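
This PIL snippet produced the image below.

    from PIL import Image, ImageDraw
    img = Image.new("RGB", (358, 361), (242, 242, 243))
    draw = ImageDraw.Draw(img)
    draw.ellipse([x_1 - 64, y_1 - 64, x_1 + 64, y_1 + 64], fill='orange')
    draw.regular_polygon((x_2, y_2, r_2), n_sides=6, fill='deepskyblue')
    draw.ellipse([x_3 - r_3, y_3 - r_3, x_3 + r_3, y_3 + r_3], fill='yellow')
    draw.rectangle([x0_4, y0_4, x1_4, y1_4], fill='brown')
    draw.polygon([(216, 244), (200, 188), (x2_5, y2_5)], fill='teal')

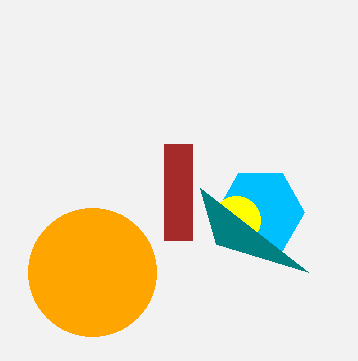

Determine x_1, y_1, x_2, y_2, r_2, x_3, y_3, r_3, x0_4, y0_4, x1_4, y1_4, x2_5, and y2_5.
x_1 = 92; y_1 = 272; x_2 = 260; y_2 = 212; r_2 = 44; x_3 = 236; y_3 = 220; r_3 = 24; x0_4 = 164; y0_4 = 144; x1_4 = 192; y1_4 = 240; x2_5 = 308; y2_5 = 272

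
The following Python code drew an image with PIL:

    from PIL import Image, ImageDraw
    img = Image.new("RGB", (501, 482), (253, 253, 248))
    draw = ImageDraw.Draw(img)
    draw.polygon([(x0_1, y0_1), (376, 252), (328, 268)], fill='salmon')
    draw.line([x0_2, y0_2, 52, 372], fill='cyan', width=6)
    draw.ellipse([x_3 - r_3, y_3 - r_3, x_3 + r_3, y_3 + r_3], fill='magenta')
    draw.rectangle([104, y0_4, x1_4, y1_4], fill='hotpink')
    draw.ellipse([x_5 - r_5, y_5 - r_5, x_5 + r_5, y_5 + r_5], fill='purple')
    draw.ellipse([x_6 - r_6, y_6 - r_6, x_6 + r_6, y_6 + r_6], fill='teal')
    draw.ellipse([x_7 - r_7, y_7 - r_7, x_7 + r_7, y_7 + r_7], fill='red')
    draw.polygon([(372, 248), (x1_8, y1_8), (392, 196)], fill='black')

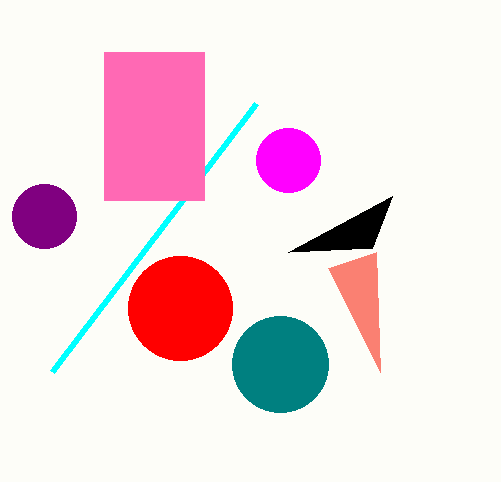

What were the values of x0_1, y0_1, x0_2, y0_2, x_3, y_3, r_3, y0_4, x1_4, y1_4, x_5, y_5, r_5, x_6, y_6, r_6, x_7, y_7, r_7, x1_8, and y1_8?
x0_1 = 380
y0_1 = 372
x0_2 = 256
y0_2 = 104
x_3 = 288
y_3 = 160
r_3 = 32
y0_4 = 52
x1_4 = 204
y1_4 = 200
x_5 = 44
y_5 = 216
r_5 = 32
x_6 = 280
y_6 = 364
r_6 = 48
x_7 = 180
y_7 = 308
r_7 = 52
x1_8 = 288
y1_8 = 252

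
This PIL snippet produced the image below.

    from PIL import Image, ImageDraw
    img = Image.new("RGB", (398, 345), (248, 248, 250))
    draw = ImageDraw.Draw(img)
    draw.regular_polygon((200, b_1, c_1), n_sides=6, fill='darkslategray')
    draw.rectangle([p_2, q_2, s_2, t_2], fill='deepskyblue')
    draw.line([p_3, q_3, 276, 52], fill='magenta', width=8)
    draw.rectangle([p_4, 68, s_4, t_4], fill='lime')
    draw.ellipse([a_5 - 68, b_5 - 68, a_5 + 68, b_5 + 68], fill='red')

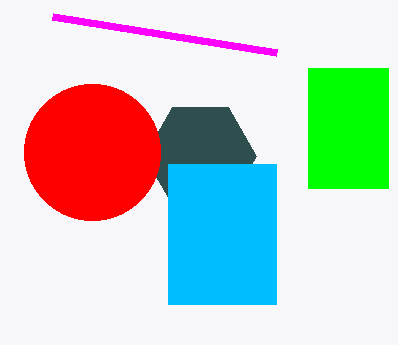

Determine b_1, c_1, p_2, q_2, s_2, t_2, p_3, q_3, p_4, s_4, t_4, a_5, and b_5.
b_1 = 156, c_1 = 56, p_2 = 168, q_2 = 164, s_2 = 276, t_2 = 304, p_3 = 52, q_3 = 16, p_4 = 308, s_4 = 388, t_4 = 188, a_5 = 92, b_5 = 152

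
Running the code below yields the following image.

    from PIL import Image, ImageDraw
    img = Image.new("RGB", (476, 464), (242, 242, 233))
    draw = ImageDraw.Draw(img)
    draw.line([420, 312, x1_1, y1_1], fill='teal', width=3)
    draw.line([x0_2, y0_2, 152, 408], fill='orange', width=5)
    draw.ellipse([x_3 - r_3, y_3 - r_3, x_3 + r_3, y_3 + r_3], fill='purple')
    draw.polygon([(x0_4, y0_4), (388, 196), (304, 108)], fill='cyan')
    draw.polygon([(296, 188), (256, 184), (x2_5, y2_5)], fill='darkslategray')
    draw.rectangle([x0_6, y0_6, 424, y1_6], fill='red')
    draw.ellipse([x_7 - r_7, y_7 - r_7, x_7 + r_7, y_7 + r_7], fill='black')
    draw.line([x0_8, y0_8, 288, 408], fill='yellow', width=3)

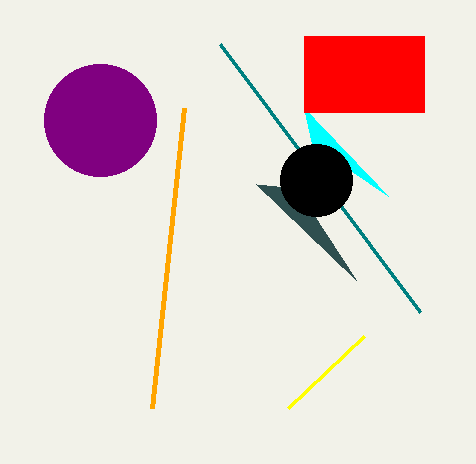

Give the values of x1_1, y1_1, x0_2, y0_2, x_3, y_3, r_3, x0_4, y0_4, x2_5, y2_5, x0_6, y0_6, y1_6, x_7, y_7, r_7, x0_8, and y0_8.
x1_1 = 220; y1_1 = 44; x0_2 = 184; y0_2 = 108; x_3 = 100; y_3 = 120; r_3 = 56; x0_4 = 312; y0_4 = 144; x2_5 = 356; y2_5 = 280; x0_6 = 304; y0_6 = 36; y1_6 = 112; x_7 = 316; y_7 = 180; r_7 = 36; x0_8 = 364; y0_8 = 336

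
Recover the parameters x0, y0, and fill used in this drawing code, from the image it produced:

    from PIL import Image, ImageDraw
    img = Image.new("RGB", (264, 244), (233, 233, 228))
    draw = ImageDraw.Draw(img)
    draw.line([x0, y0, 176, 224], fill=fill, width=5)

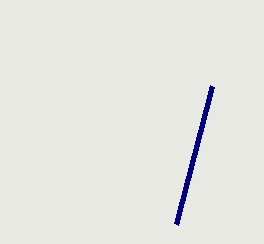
x0 = 212; y0 = 86; fill = 'navy'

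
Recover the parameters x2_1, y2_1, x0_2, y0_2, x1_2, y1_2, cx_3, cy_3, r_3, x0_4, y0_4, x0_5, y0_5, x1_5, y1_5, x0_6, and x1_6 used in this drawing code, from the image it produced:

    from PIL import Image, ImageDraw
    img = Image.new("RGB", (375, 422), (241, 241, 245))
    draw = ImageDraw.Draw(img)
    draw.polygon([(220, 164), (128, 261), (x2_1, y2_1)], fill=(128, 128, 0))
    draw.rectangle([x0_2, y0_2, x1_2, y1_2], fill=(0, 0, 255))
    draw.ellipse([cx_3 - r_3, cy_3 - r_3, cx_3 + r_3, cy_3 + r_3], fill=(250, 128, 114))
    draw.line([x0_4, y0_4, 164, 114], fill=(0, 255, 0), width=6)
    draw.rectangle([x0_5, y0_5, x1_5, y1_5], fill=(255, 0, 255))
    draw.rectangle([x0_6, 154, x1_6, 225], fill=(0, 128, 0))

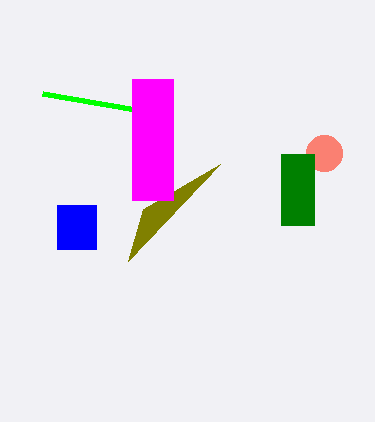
x2_1 = 143; y2_1 = 209; x0_2 = 57; y0_2 = 205; x1_2 = 96; y1_2 = 249; cx_3 = 324; cy_3 = 153; r_3 = 18; x0_4 = 42; y0_4 = 93; x0_5 = 132; y0_5 = 79; x1_5 = 173; y1_5 = 200; x0_6 = 281; x1_6 = 314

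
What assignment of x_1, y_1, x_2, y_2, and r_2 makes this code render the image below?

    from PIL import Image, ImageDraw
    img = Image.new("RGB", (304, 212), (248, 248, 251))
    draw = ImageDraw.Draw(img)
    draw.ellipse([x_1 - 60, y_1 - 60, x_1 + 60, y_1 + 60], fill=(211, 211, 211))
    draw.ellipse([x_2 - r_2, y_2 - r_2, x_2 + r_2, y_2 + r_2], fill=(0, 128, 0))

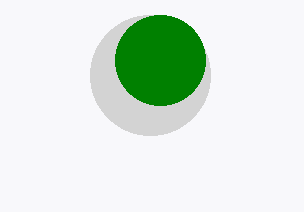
x_1 = 150
y_1 = 75
x_2 = 160
y_2 = 60
r_2 = 45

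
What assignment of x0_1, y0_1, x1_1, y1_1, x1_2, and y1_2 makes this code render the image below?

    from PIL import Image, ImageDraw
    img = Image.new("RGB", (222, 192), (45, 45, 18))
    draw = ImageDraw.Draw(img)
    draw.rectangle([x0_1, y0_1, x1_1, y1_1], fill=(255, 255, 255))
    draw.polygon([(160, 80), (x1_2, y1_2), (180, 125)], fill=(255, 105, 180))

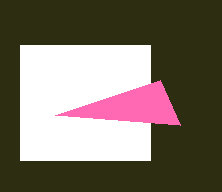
x0_1 = 20, y0_1 = 45, x1_1 = 150, y1_1 = 160, x1_2 = 55, y1_2 = 115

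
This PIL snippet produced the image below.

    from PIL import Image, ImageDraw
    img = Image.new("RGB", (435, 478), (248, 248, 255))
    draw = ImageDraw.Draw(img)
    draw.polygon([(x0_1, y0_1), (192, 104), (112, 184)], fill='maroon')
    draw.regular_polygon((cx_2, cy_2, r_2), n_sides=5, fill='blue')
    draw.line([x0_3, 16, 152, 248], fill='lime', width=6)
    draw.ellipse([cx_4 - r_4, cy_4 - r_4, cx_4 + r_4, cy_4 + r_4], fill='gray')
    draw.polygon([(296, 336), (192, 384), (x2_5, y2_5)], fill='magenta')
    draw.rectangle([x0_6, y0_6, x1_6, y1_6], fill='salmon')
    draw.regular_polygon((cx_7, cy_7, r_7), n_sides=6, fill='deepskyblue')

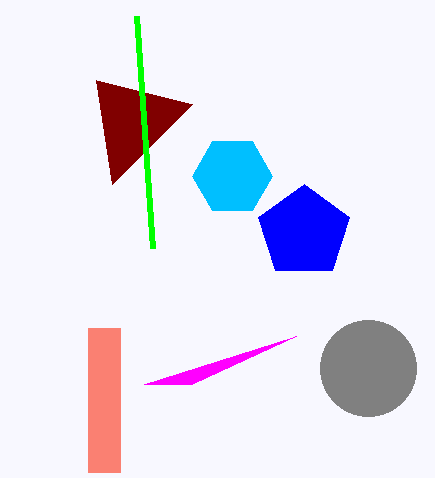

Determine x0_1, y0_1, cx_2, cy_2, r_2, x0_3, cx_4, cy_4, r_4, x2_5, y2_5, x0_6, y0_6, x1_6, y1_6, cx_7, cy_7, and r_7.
x0_1 = 96; y0_1 = 80; cx_2 = 304; cy_2 = 232; r_2 = 48; x0_3 = 136; cx_4 = 368; cy_4 = 368; r_4 = 48; x2_5 = 144; y2_5 = 384; x0_6 = 88; y0_6 = 328; x1_6 = 120; y1_6 = 472; cx_7 = 232; cy_7 = 176; r_7 = 40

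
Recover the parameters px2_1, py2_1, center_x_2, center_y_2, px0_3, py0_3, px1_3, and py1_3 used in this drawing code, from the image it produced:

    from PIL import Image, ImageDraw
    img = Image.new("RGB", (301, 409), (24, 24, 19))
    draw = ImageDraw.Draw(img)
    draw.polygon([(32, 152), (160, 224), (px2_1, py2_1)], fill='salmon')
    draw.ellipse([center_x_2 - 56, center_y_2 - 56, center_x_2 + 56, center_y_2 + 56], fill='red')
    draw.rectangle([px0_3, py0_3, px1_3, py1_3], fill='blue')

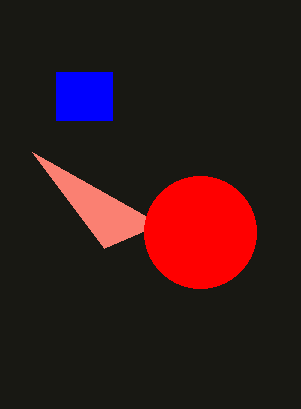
px2_1 = 104, py2_1 = 248, center_x_2 = 200, center_y_2 = 232, px0_3 = 56, py0_3 = 72, px1_3 = 112, py1_3 = 120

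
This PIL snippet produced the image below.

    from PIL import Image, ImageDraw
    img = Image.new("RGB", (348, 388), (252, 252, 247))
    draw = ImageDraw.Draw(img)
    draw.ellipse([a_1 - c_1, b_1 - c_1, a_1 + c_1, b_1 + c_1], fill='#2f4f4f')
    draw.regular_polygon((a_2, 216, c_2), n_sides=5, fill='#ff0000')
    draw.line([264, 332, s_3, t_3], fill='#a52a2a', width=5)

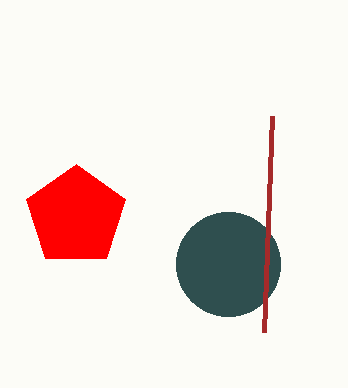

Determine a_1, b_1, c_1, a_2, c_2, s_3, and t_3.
a_1 = 228
b_1 = 264
c_1 = 52
a_2 = 76
c_2 = 52
s_3 = 272
t_3 = 116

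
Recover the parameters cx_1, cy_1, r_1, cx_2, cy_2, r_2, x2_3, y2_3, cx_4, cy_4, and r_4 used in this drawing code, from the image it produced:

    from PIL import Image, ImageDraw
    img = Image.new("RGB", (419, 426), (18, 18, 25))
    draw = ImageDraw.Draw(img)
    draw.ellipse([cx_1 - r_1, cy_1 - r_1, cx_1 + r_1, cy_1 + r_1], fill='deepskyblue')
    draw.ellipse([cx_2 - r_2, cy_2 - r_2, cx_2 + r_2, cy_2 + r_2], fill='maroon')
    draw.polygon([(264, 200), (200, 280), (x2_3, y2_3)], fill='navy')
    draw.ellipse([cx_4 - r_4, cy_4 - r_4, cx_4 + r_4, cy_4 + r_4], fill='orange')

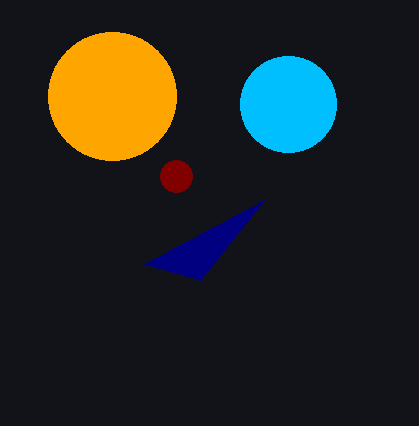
cx_1 = 288
cy_1 = 104
r_1 = 48
cx_2 = 176
cy_2 = 176
r_2 = 16
x2_3 = 144
y2_3 = 264
cx_4 = 112
cy_4 = 96
r_4 = 64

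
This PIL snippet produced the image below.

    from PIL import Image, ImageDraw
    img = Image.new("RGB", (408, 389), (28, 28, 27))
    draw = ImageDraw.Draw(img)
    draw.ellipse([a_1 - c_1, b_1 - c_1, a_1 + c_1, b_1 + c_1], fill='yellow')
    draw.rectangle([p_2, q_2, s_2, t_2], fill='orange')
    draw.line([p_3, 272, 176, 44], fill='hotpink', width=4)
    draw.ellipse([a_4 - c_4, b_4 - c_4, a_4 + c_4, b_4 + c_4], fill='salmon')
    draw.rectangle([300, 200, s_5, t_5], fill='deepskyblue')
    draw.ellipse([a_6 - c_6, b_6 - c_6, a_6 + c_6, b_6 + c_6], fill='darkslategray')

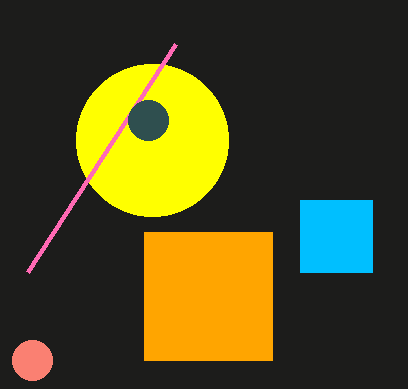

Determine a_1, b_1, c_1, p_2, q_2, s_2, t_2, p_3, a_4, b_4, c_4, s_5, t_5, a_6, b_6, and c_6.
a_1 = 152; b_1 = 140; c_1 = 76; p_2 = 144; q_2 = 232; s_2 = 272; t_2 = 360; p_3 = 28; a_4 = 32; b_4 = 360; c_4 = 20; s_5 = 372; t_5 = 272; a_6 = 148; b_6 = 120; c_6 = 20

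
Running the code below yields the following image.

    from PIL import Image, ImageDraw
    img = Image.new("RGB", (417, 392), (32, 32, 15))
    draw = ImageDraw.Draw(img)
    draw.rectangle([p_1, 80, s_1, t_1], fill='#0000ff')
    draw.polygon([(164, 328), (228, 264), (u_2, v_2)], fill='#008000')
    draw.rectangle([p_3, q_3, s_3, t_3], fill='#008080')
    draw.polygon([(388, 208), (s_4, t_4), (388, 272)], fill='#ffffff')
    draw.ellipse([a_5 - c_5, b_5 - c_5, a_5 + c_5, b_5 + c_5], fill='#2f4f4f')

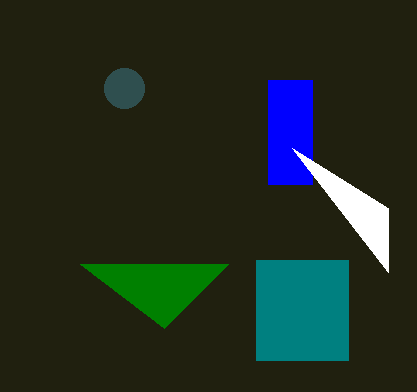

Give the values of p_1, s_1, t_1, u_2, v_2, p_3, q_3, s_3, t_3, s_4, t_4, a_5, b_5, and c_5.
p_1 = 268, s_1 = 312, t_1 = 184, u_2 = 80, v_2 = 264, p_3 = 256, q_3 = 260, s_3 = 348, t_3 = 360, s_4 = 292, t_4 = 148, a_5 = 124, b_5 = 88, c_5 = 20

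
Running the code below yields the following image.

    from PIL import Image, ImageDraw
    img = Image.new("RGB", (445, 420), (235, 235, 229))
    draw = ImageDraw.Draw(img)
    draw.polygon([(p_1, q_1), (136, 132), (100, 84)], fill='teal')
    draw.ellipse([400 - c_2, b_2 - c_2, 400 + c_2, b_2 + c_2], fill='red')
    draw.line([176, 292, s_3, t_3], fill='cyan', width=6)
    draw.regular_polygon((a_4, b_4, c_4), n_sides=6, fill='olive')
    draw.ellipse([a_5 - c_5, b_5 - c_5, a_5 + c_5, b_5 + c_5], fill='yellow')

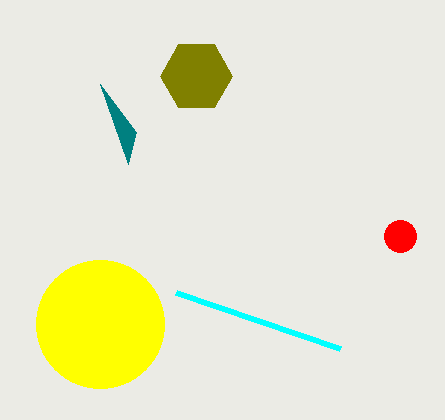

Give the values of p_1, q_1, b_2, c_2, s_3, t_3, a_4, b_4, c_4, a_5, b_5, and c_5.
p_1 = 128; q_1 = 164; b_2 = 236; c_2 = 16; s_3 = 340; t_3 = 348; a_4 = 196; b_4 = 76; c_4 = 36; a_5 = 100; b_5 = 324; c_5 = 64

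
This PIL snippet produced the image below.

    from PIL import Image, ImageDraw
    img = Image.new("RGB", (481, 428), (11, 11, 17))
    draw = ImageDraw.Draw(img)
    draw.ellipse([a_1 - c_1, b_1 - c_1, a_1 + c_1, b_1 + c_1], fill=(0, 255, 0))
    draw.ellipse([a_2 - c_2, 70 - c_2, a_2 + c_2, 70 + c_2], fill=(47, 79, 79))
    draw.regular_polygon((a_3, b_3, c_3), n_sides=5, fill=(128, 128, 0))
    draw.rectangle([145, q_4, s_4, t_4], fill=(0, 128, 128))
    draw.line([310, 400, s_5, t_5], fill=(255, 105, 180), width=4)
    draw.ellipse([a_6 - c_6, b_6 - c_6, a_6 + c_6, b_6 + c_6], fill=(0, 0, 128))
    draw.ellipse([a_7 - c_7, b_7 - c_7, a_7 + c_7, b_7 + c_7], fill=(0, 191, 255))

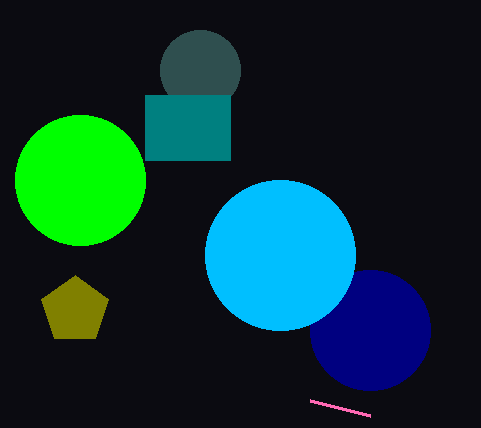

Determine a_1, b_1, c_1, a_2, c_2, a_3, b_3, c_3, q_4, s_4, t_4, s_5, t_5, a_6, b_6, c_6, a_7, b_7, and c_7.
a_1 = 80
b_1 = 180
c_1 = 65
a_2 = 200
c_2 = 40
a_3 = 75
b_3 = 310
c_3 = 35
q_4 = 95
s_4 = 230
t_4 = 160
s_5 = 370
t_5 = 415
a_6 = 370
b_6 = 330
c_6 = 60
a_7 = 280
b_7 = 255
c_7 = 75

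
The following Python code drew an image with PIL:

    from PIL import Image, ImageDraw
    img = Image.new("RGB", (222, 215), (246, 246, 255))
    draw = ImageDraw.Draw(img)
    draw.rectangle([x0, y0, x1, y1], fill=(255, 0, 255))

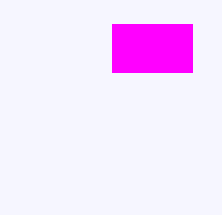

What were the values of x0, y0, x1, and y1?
x0 = 112
y0 = 24
x1 = 192
y1 = 72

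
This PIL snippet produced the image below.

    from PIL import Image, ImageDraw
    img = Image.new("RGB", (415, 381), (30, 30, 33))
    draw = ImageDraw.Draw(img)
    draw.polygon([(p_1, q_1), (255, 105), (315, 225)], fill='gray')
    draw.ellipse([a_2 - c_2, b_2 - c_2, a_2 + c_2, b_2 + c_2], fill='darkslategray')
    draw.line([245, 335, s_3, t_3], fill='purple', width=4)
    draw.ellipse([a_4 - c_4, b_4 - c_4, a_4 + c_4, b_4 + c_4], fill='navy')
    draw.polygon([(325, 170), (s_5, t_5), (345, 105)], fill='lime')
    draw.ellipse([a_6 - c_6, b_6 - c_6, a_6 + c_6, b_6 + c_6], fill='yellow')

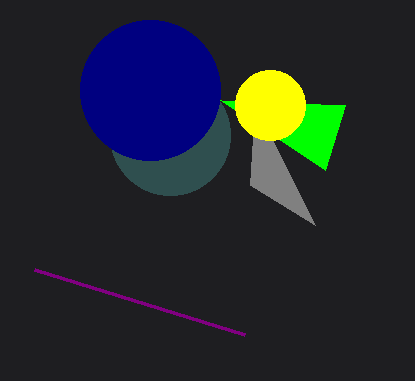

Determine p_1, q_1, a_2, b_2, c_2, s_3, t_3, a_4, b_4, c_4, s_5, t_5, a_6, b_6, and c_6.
p_1 = 250, q_1 = 185, a_2 = 170, b_2 = 135, c_2 = 60, s_3 = 35, t_3 = 270, a_4 = 150, b_4 = 90, c_4 = 70, s_5 = 220, t_5 = 100, a_6 = 270, b_6 = 105, c_6 = 35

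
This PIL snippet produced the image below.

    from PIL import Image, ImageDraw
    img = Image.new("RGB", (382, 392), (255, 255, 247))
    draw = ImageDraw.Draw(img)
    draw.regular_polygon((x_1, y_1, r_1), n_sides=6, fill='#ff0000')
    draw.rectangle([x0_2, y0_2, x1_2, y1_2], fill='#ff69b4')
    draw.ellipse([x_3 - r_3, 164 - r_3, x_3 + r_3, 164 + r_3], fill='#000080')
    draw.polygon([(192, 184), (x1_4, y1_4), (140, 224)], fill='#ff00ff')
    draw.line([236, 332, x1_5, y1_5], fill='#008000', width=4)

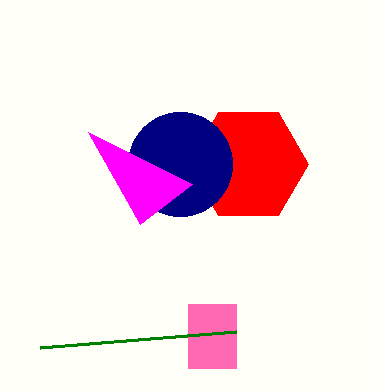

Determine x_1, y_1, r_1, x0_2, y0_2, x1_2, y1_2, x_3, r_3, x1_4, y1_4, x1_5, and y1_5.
x_1 = 248; y_1 = 164; r_1 = 60; x0_2 = 188; y0_2 = 304; x1_2 = 236; y1_2 = 368; x_3 = 180; r_3 = 52; x1_4 = 88; y1_4 = 132; x1_5 = 40; y1_5 = 348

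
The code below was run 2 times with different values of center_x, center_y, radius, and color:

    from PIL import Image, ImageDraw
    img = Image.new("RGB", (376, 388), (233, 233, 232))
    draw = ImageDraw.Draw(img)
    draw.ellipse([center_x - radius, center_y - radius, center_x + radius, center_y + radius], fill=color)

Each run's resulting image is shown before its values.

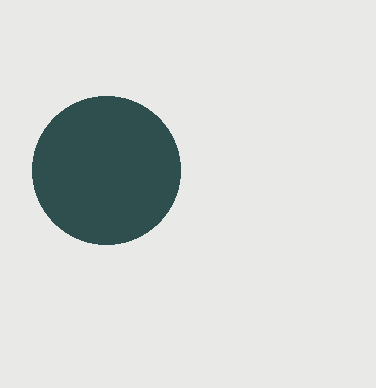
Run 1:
center_x = 106
center_y = 170
radius = 74
color = 'darkslategray'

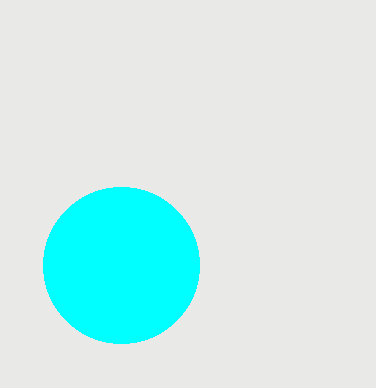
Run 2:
center_x = 121
center_y = 265
radius = 78
color = 'cyan'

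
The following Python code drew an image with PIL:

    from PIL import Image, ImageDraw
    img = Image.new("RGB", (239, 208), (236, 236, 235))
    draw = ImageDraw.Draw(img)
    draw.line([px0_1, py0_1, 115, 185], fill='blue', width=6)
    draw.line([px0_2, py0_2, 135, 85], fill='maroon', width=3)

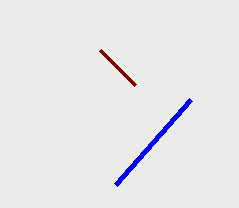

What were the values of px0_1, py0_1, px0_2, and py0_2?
px0_1 = 190, py0_1 = 100, px0_2 = 100, py0_2 = 50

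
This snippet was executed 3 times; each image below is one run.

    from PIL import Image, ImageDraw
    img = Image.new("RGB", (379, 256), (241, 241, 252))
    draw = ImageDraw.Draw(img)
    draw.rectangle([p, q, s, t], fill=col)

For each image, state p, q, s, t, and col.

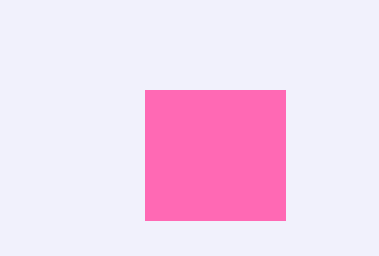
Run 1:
p = 145
q = 90
s = 285
t = 220
col = 'hotpink'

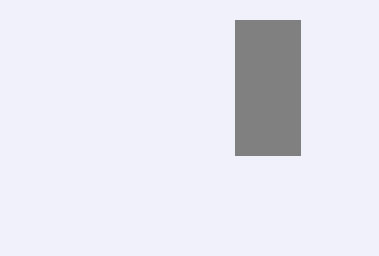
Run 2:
p = 235, q = 20, s = 300, t = 155, col = 'gray'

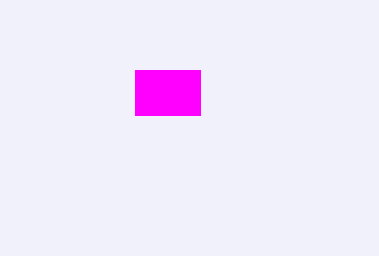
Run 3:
p = 135; q = 70; s = 200; t = 115; col = 'magenta'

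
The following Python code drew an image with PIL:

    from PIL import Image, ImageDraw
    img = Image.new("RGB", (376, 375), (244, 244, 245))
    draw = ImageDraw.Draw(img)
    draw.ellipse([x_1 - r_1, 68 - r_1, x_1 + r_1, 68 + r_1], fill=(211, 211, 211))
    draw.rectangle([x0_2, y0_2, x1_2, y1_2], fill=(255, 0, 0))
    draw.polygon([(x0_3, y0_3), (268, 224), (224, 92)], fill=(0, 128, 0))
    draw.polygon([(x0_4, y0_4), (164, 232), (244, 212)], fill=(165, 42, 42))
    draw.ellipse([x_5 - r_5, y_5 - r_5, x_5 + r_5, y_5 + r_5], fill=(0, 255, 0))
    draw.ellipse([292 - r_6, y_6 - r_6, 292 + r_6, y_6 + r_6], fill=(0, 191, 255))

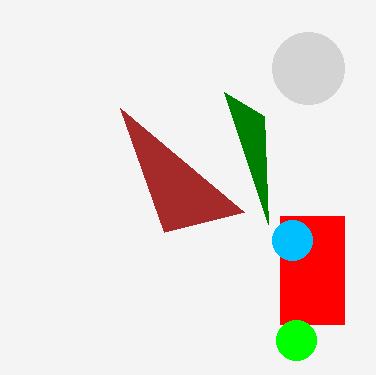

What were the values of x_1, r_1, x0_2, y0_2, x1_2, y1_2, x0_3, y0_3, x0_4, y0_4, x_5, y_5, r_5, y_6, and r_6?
x_1 = 308, r_1 = 36, x0_2 = 280, y0_2 = 216, x1_2 = 344, y1_2 = 324, x0_3 = 264, y0_3 = 116, x0_4 = 120, y0_4 = 108, x_5 = 296, y_5 = 340, r_5 = 20, y_6 = 240, r_6 = 20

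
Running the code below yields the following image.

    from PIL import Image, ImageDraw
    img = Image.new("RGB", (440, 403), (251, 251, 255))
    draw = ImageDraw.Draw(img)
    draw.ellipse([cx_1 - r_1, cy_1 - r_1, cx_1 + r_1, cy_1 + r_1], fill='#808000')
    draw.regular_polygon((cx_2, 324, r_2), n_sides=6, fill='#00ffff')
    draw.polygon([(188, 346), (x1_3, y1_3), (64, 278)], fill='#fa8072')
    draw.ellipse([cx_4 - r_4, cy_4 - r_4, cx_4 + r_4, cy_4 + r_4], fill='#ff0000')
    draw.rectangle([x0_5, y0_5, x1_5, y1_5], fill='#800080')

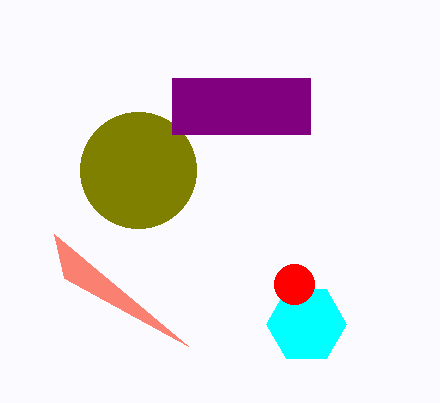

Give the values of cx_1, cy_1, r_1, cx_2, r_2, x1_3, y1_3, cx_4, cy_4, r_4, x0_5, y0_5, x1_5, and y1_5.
cx_1 = 138
cy_1 = 170
r_1 = 58
cx_2 = 306
r_2 = 40
x1_3 = 54
y1_3 = 234
cx_4 = 294
cy_4 = 284
r_4 = 20
x0_5 = 172
y0_5 = 78
x1_5 = 310
y1_5 = 134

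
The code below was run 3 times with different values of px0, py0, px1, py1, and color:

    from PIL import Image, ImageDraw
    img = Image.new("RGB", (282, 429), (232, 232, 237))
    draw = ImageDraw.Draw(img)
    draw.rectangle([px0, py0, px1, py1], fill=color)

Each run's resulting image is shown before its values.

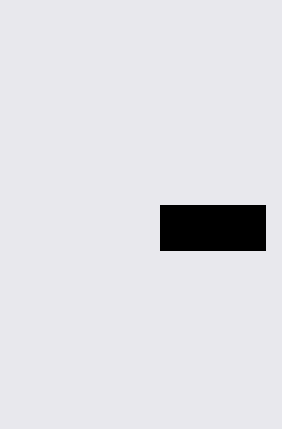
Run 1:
px0 = 160; py0 = 205; px1 = 265; py1 = 250; color = 'black'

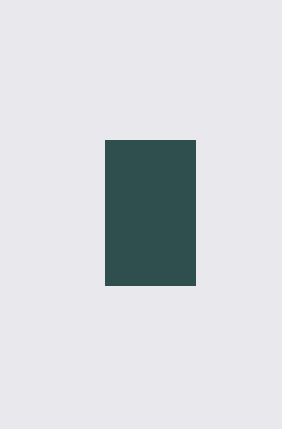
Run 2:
px0 = 105; py0 = 140; px1 = 195; py1 = 285; color = 'darkslategray'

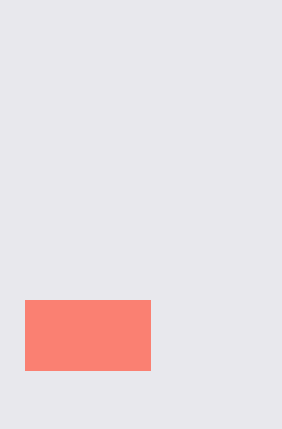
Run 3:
px0 = 25
py0 = 300
px1 = 150
py1 = 370
color = 'salmon'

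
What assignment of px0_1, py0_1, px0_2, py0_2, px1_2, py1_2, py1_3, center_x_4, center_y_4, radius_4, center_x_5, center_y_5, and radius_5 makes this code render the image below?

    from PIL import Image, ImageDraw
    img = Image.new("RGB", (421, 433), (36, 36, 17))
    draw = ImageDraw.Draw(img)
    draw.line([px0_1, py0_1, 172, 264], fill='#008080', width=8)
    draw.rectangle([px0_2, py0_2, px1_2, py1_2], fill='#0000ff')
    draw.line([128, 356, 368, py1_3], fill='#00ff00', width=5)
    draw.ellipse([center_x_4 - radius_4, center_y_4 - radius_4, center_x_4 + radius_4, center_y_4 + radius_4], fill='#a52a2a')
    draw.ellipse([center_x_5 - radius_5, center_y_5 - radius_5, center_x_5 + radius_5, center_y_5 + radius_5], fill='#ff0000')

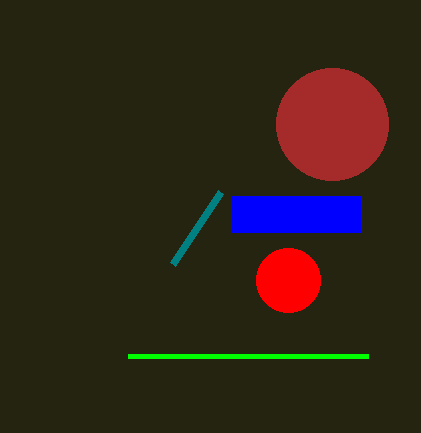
px0_1 = 220
py0_1 = 192
px0_2 = 232
py0_2 = 196
px1_2 = 360
py1_2 = 232
py1_3 = 356
center_x_4 = 332
center_y_4 = 124
radius_4 = 56
center_x_5 = 288
center_y_5 = 280
radius_5 = 32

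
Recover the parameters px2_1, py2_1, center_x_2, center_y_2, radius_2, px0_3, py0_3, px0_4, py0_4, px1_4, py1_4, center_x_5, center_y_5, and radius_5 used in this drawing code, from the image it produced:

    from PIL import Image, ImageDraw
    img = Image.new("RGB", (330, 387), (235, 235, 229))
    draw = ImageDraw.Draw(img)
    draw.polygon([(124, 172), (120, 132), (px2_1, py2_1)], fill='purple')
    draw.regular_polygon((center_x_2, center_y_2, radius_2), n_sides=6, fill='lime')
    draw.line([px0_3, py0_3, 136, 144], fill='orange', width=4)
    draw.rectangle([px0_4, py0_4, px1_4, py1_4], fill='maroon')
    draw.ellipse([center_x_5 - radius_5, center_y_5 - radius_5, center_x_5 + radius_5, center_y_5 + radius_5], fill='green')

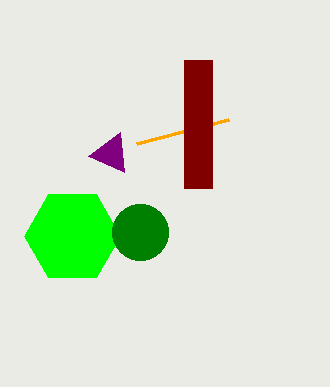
px2_1 = 88
py2_1 = 156
center_x_2 = 72
center_y_2 = 236
radius_2 = 48
px0_3 = 228
py0_3 = 120
px0_4 = 184
py0_4 = 60
px1_4 = 212
py1_4 = 188
center_x_5 = 140
center_y_5 = 232
radius_5 = 28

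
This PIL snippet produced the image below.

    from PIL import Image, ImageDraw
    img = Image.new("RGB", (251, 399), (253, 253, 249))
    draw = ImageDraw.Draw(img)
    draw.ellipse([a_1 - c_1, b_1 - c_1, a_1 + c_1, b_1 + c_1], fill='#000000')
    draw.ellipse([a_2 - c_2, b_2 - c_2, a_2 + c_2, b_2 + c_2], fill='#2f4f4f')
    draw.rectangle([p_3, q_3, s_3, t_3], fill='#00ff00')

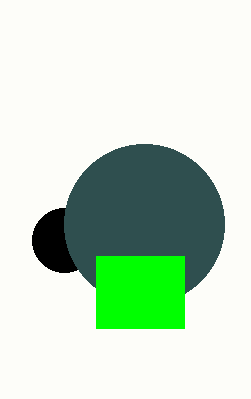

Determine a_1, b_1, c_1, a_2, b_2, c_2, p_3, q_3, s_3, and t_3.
a_1 = 64; b_1 = 240; c_1 = 32; a_2 = 144; b_2 = 224; c_2 = 80; p_3 = 96; q_3 = 256; s_3 = 184; t_3 = 328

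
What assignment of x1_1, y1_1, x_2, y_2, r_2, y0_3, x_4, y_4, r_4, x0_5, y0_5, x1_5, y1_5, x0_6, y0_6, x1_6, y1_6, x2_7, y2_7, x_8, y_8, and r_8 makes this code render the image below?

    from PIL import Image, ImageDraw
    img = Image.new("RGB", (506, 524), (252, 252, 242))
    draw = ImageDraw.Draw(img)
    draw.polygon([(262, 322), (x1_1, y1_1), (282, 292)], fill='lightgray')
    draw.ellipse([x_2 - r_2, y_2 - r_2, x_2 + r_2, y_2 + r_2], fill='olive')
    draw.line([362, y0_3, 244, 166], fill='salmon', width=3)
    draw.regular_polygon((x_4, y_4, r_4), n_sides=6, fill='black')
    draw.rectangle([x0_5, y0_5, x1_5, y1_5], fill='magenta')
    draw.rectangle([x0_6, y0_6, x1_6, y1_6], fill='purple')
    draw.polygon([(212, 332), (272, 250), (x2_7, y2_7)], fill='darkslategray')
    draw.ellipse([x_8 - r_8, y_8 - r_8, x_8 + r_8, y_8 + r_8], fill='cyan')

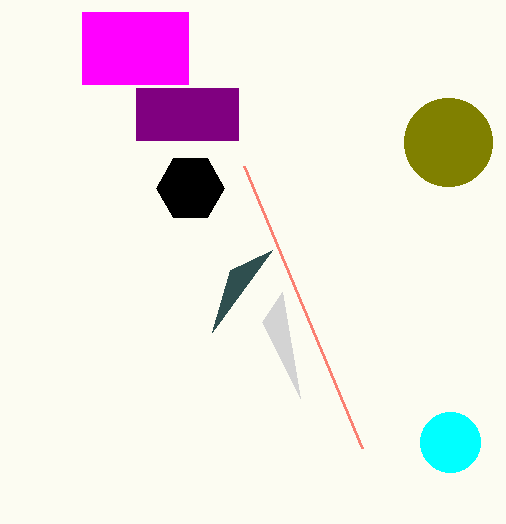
x1_1 = 300, y1_1 = 398, x_2 = 448, y_2 = 142, r_2 = 44, y0_3 = 448, x_4 = 190, y_4 = 188, r_4 = 34, x0_5 = 82, y0_5 = 12, x1_5 = 188, y1_5 = 84, x0_6 = 136, y0_6 = 88, x1_6 = 238, y1_6 = 140, x2_7 = 230, y2_7 = 270, x_8 = 450, y_8 = 442, r_8 = 30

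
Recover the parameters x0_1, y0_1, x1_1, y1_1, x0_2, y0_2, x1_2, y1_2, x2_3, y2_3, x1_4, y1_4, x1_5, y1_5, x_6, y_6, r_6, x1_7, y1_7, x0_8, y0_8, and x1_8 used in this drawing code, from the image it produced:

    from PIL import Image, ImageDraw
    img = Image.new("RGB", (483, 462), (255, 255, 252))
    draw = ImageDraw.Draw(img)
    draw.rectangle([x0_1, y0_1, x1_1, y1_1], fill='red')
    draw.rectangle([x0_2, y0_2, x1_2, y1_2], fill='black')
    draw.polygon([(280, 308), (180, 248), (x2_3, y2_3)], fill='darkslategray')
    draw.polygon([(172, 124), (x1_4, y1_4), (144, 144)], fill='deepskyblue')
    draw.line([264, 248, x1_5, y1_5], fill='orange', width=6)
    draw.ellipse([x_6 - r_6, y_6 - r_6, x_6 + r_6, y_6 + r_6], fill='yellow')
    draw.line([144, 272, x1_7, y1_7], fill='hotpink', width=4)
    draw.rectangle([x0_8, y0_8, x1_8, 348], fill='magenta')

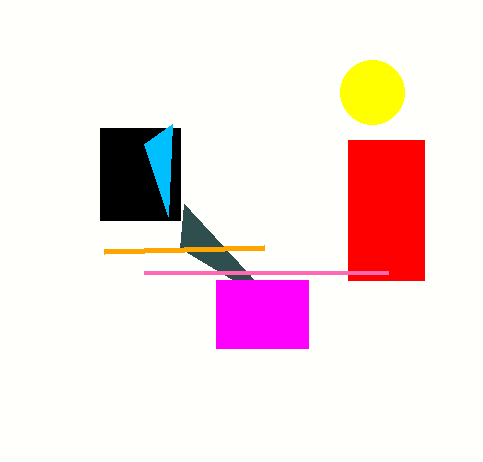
x0_1 = 348; y0_1 = 140; x1_1 = 424; y1_1 = 280; x0_2 = 100; y0_2 = 128; x1_2 = 180; y1_2 = 220; x2_3 = 184; y2_3 = 204; x1_4 = 168; y1_4 = 216; x1_5 = 104; y1_5 = 252; x_6 = 372; y_6 = 92; r_6 = 32; x1_7 = 388; y1_7 = 272; x0_8 = 216; y0_8 = 280; x1_8 = 308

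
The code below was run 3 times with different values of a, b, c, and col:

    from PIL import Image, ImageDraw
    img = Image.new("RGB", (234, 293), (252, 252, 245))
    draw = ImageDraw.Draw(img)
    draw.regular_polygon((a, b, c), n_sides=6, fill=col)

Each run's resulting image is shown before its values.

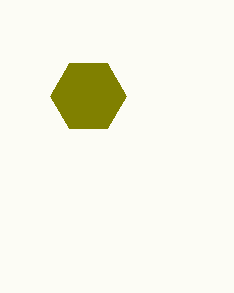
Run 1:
a = 88; b = 96; c = 38; col = 'olive'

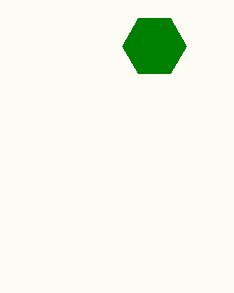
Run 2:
a = 154
b = 46
c = 32
col = 'green'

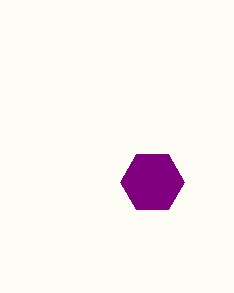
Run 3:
a = 152
b = 182
c = 32
col = 'purple'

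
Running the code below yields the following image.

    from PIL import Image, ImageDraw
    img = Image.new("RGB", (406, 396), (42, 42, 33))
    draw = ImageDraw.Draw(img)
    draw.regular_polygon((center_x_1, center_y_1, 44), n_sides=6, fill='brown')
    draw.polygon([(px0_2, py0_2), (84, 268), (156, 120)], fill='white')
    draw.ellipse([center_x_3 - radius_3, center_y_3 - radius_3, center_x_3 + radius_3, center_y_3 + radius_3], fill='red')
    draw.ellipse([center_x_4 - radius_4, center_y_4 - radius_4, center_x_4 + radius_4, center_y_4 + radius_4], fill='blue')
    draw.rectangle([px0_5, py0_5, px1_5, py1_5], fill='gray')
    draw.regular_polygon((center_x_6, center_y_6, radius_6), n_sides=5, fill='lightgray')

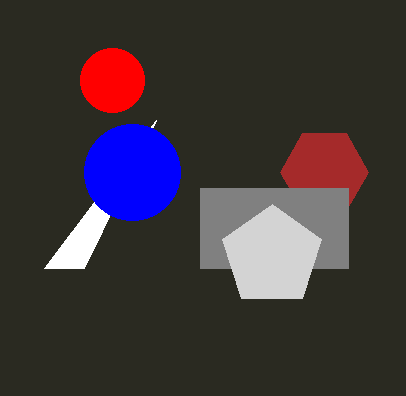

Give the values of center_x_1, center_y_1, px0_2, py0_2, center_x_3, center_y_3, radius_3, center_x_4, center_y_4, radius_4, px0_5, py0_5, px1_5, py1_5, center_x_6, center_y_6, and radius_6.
center_x_1 = 324, center_y_1 = 172, px0_2 = 44, py0_2 = 268, center_x_3 = 112, center_y_3 = 80, radius_3 = 32, center_x_4 = 132, center_y_4 = 172, radius_4 = 48, px0_5 = 200, py0_5 = 188, px1_5 = 348, py1_5 = 268, center_x_6 = 272, center_y_6 = 256, radius_6 = 52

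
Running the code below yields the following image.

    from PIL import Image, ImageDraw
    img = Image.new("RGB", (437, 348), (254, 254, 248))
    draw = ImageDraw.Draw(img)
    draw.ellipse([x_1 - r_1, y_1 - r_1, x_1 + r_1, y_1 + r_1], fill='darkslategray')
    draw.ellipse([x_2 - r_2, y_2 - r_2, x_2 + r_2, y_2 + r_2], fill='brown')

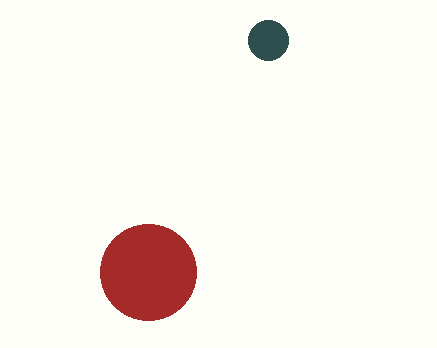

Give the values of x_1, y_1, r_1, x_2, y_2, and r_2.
x_1 = 268; y_1 = 40; r_1 = 20; x_2 = 148; y_2 = 272; r_2 = 48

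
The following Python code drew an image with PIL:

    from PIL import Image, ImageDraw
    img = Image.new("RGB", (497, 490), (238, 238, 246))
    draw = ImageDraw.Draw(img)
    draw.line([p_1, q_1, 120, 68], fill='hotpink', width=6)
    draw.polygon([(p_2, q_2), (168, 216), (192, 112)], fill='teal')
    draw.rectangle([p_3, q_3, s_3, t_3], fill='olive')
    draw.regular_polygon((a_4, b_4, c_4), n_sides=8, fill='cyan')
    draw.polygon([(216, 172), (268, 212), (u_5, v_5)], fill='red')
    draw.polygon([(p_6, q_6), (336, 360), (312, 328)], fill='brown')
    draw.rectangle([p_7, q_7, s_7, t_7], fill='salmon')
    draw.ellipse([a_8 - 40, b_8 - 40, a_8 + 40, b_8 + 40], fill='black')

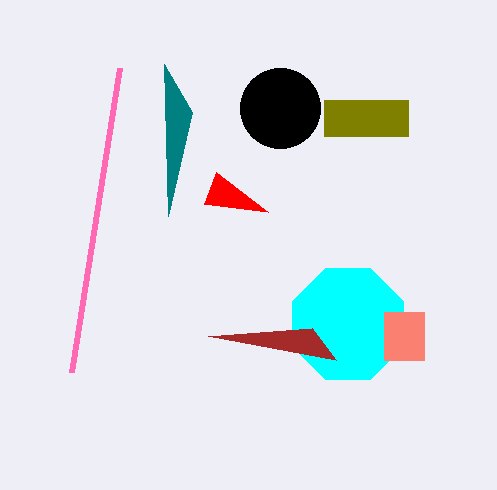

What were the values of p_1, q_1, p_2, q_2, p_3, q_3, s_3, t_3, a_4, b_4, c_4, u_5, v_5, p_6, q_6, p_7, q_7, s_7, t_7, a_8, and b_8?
p_1 = 72; q_1 = 372; p_2 = 164; q_2 = 64; p_3 = 324; q_3 = 100; s_3 = 408; t_3 = 136; a_4 = 348; b_4 = 324; c_4 = 60; u_5 = 204; v_5 = 204; p_6 = 208; q_6 = 336; p_7 = 384; q_7 = 312; s_7 = 424; t_7 = 360; a_8 = 280; b_8 = 108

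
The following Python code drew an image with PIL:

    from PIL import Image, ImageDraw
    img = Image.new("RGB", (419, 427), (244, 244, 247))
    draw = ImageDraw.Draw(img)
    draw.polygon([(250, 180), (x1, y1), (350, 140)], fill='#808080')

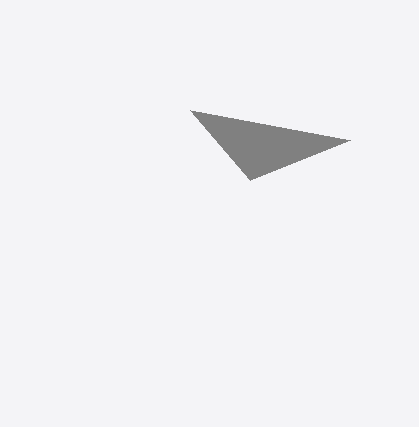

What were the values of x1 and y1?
x1 = 190
y1 = 110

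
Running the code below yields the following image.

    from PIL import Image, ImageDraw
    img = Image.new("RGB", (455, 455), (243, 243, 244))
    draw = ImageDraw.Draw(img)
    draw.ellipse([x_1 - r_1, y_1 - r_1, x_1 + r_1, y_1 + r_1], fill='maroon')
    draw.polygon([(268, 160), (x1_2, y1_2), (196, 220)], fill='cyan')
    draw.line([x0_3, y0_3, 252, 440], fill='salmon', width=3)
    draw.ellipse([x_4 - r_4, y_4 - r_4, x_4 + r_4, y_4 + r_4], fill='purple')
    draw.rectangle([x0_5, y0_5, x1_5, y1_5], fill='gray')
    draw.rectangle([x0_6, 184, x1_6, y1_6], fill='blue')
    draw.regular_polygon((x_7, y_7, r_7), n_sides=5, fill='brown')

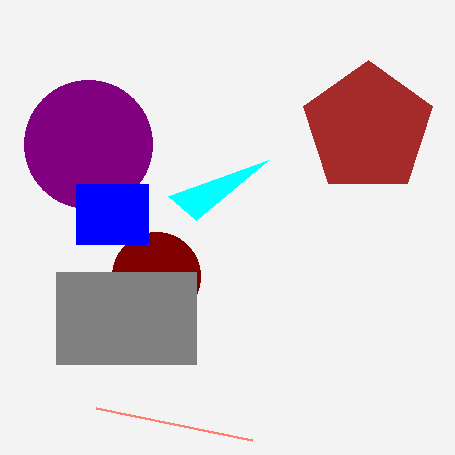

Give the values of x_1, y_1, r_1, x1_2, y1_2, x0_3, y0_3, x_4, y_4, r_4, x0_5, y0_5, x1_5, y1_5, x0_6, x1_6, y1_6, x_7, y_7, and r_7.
x_1 = 156, y_1 = 276, r_1 = 44, x1_2 = 168, y1_2 = 196, x0_3 = 96, y0_3 = 408, x_4 = 88, y_4 = 144, r_4 = 64, x0_5 = 56, y0_5 = 272, x1_5 = 196, y1_5 = 364, x0_6 = 76, x1_6 = 148, y1_6 = 244, x_7 = 368, y_7 = 128, r_7 = 68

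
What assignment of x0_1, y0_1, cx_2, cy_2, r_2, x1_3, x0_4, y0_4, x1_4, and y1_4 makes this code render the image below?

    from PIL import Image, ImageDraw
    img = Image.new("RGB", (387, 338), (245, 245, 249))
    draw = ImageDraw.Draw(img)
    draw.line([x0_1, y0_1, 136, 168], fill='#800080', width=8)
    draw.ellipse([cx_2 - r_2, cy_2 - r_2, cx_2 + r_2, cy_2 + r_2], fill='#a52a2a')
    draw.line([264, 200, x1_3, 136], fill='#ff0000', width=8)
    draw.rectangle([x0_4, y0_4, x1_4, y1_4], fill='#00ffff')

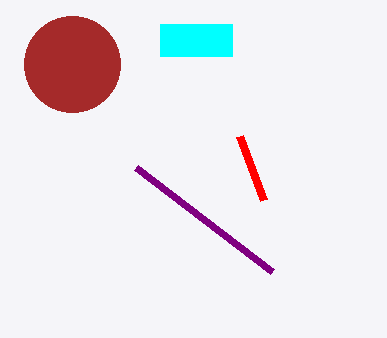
x0_1 = 272
y0_1 = 272
cx_2 = 72
cy_2 = 64
r_2 = 48
x1_3 = 240
x0_4 = 160
y0_4 = 24
x1_4 = 232
y1_4 = 56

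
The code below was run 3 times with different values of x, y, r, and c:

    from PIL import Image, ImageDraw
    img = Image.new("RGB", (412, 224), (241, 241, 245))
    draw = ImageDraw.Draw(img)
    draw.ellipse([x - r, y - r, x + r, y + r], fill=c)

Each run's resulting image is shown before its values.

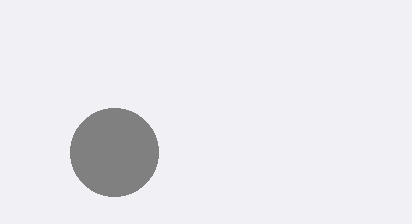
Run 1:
x = 114
y = 152
r = 44
c = 'gray'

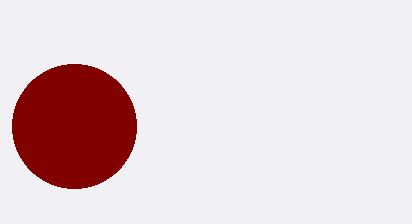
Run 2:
x = 74
y = 126
r = 62
c = 'maroon'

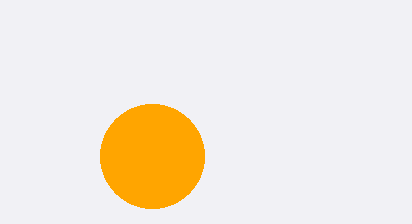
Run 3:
x = 152, y = 156, r = 52, c = 'orange'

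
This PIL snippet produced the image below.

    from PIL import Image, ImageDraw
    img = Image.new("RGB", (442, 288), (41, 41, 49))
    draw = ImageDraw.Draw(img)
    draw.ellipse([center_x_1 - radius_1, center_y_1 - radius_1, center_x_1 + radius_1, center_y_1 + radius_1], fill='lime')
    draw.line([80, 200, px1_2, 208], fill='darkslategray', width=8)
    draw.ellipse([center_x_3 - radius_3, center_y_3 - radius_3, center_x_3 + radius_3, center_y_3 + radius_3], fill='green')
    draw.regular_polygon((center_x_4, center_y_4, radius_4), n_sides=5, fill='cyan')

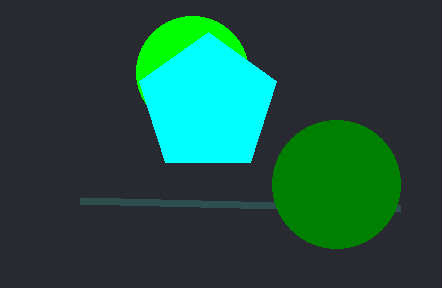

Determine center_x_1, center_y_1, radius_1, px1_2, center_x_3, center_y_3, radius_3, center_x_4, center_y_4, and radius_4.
center_x_1 = 192; center_y_1 = 72; radius_1 = 56; px1_2 = 400; center_x_3 = 336; center_y_3 = 184; radius_3 = 64; center_x_4 = 208; center_y_4 = 104; radius_4 = 72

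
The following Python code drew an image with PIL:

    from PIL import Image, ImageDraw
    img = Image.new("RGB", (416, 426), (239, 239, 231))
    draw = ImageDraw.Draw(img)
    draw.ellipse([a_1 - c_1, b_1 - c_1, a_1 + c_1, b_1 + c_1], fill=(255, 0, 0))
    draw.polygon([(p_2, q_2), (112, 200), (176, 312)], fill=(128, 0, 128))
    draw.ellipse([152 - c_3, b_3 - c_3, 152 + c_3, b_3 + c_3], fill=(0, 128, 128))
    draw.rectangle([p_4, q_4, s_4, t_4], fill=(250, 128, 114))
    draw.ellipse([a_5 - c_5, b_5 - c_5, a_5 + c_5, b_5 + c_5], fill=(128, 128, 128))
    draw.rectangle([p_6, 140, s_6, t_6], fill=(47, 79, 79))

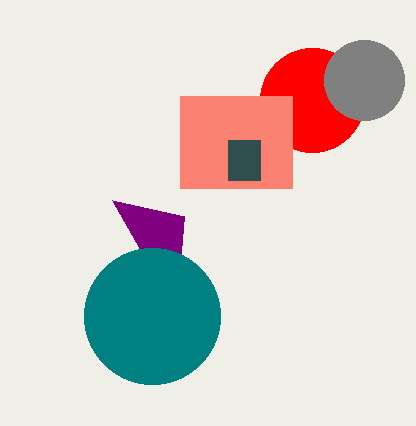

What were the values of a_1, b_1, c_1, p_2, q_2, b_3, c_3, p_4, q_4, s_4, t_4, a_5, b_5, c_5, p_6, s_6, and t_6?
a_1 = 312; b_1 = 100; c_1 = 52; p_2 = 184; q_2 = 216; b_3 = 316; c_3 = 68; p_4 = 180; q_4 = 96; s_4 = 292; t_4 = 188; a_5 = 364; b_5 = 80; c_5 = 40; p_6 = 228; s_6 = 260; t_6 = 180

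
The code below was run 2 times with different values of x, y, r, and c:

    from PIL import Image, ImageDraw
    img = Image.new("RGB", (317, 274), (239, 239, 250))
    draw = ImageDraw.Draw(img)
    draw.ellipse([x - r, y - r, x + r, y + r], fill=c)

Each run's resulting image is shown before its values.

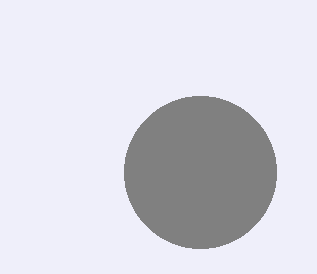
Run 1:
x = 200
y = 172
r = 76
c = 'gray'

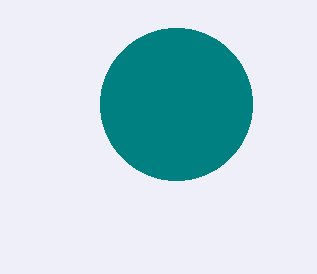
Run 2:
x = 176; y = 104; r = 76; c = 'teal'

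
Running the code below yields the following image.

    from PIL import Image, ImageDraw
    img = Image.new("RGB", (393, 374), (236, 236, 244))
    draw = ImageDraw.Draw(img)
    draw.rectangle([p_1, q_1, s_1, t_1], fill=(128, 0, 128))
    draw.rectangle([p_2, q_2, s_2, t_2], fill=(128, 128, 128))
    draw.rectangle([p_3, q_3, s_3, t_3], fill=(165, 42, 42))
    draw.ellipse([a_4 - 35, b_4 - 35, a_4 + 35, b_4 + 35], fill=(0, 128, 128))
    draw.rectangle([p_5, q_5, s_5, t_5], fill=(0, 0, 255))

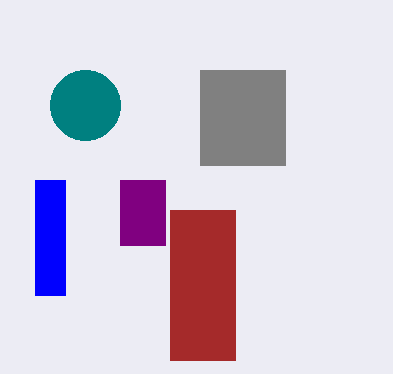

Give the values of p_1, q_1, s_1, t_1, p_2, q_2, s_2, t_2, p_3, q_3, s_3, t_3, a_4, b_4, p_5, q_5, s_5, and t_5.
p_1 = 120; q_1 = 180; s_1 = 165; t_1 = 245; p_2 = 200; q_2 = 70; s_2 = 285; t_2 = 165; p_3 = 170; q_3 = 210; s_3 = 235; t_3 = 360; a_4 = 85; b_4 = 105; p_5 = 35; q_5 = 180; s_5 = 65; t_5 = 295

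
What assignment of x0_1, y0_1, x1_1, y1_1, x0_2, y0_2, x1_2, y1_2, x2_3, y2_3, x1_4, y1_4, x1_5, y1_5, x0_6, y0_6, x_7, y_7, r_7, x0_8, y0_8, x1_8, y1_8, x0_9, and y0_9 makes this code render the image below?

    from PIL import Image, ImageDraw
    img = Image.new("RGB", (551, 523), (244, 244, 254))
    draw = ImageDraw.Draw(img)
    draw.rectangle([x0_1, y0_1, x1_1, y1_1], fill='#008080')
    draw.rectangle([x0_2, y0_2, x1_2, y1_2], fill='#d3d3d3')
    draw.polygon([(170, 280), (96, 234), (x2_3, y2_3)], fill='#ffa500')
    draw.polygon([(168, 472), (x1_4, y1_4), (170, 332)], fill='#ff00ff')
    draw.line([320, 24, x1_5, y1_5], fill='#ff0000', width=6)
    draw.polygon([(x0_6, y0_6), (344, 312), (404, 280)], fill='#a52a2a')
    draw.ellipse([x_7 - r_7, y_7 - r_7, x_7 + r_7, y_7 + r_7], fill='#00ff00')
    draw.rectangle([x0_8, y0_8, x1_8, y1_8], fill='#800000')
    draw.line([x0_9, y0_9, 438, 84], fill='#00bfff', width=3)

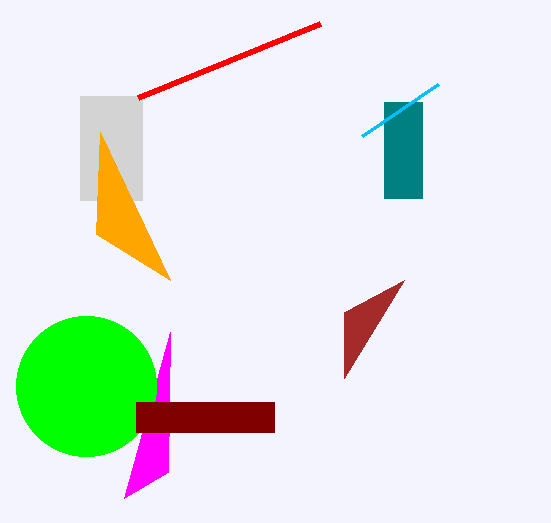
x0_1 = 384
y0_1 = 102
x1_1 = 422
y1_1 = 198
x0_2 = 80
y0_2 = 96
x1_2 = 142
y1_2 = 200
x2_3 = 100
y2_3 = 132
x1_4 = 124
y1_4 = 498
x1_5 = 138
y1_5 = 98
x0_6 = 344
y0_6 = 378
x_7 = 86
y_7 = 386
r_7 = 70
x0_8 = 136
y0_8 = 402
x1_8 = 274
y1_8 = 432
x0_9 = 362
y0_9 = 136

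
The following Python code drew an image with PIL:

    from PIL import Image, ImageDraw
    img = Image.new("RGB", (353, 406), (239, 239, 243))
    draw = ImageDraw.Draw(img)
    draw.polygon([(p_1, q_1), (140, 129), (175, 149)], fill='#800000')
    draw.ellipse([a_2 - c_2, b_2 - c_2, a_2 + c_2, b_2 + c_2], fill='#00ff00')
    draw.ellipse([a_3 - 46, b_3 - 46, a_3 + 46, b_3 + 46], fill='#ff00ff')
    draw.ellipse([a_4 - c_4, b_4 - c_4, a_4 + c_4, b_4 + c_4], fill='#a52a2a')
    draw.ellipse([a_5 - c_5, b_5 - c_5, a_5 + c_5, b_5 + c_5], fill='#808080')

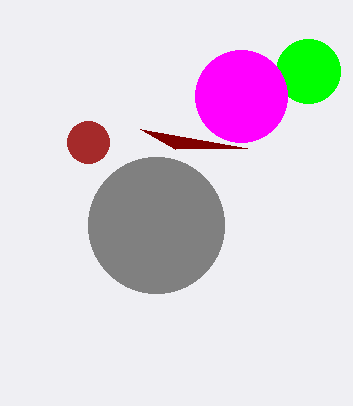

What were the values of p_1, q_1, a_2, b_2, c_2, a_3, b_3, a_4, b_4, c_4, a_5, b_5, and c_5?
p_1 = 247
q_1 = 148
a_2 = 308
b_2 = 71
c_2 = 32
a_3 = 241
b_3 = 96
a_4 = 88
b_4 = 142
c_4 = 21
a_5 = 156
b_5 = 225
c_5 = 68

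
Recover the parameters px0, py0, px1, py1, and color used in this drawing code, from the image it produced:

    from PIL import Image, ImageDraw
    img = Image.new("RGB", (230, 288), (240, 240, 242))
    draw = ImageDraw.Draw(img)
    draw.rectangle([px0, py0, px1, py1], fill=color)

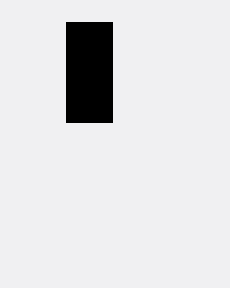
px0 = 66; py0 = 22; px1 = 112; py1 = 122; color = 'black'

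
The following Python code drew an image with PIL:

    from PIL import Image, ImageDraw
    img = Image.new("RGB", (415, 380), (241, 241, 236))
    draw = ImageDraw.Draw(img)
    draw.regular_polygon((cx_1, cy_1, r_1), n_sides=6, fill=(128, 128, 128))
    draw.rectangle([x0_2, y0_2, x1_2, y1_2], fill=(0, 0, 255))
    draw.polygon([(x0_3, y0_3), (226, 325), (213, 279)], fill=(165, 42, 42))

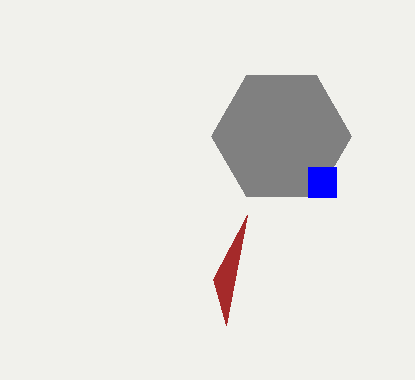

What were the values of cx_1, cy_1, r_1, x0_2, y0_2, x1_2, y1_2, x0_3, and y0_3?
cx_1 = 281
cy_1 = 136
r_1 = 70
x0_2 = 308
y0_2 = 167
x1_2 = 336
y1_2 = 197
x0_3 = 247
y0_3 = 215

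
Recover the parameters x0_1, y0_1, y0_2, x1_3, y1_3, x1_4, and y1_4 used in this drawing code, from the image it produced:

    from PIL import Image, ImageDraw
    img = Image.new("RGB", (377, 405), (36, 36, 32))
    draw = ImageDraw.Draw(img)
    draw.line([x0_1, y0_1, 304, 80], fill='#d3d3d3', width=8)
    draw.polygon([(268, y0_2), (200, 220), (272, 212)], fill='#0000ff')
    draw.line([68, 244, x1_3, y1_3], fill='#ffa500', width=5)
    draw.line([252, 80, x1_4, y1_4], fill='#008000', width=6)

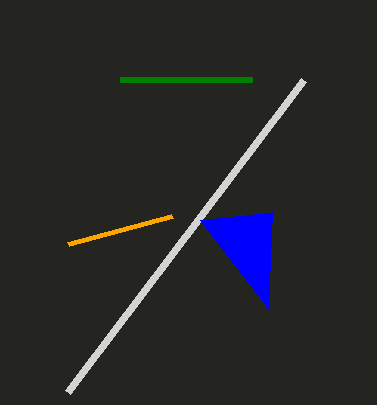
x0_1 = 68
y0_1 = 392
y0_2 = 308
x1_3 = 172
y1_3 = 216
x1_4 = 120
y1_4 = 80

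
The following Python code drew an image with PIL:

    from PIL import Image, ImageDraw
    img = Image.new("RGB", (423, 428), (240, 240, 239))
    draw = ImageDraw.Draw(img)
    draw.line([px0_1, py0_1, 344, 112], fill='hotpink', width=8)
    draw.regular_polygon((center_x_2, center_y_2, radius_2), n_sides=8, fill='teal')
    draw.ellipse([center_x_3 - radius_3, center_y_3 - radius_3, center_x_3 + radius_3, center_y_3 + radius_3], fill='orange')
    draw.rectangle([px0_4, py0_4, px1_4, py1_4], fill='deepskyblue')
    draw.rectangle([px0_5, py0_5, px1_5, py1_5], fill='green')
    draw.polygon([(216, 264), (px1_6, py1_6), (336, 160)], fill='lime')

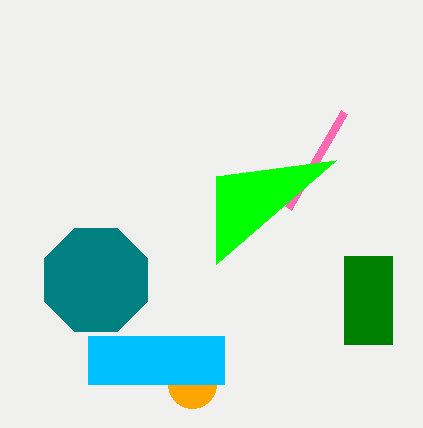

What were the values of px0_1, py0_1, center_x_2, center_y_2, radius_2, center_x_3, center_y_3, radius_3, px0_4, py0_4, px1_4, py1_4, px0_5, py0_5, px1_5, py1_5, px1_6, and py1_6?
px0_1 = 288, py0_1 = 208, center_x_2 = 96, center_y_2 = 280, radius_2 = 56, center_x_3 = 192, center_y_3 = 384, radius_3 = 24, px0_4 = 88, py0_4 = 336, px1_4 = 224, py1_4 = 384, px0_5 = 344, py0_5 = 256, px1_5 = 392, py1_5 = 344, px1_6 = 216, py1_6 = 176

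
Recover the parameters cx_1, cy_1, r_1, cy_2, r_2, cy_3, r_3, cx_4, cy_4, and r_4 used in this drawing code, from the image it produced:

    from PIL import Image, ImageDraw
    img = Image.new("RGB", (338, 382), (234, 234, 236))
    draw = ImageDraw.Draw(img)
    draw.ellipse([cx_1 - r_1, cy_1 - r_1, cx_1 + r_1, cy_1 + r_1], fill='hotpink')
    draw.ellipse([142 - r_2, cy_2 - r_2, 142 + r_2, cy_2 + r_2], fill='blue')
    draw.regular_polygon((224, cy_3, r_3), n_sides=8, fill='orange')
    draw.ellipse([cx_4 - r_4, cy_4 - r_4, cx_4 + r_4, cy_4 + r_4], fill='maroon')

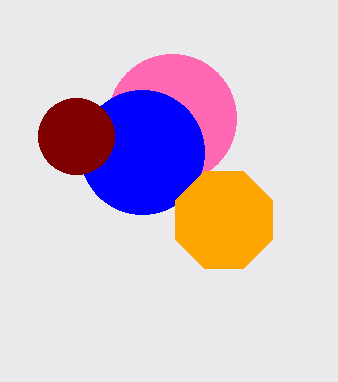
cx_1 = 172
cy_1 = 118
r_1 = 64
cy_2 = 152
r_2 = 62
cy_3 = 220
r_3 = 52
cx_4 = 76
cy_4 = 136
r_4 = 38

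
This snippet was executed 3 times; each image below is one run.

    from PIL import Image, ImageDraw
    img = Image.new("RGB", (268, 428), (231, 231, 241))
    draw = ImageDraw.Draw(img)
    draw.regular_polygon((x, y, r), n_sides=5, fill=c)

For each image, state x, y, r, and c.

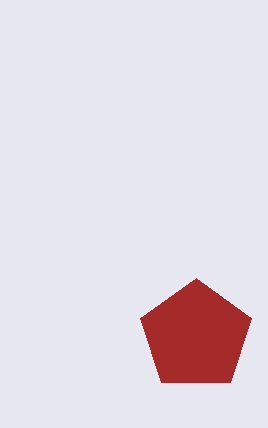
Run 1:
x = 196, y = 336, r = 58, c = 'brown'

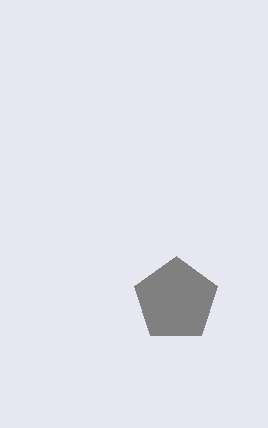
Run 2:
x = 176
y = 300
r = 44
c = 'gray'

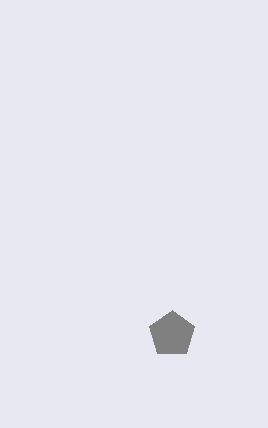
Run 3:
x = 172; y = 334; r = 24; c = 'gray'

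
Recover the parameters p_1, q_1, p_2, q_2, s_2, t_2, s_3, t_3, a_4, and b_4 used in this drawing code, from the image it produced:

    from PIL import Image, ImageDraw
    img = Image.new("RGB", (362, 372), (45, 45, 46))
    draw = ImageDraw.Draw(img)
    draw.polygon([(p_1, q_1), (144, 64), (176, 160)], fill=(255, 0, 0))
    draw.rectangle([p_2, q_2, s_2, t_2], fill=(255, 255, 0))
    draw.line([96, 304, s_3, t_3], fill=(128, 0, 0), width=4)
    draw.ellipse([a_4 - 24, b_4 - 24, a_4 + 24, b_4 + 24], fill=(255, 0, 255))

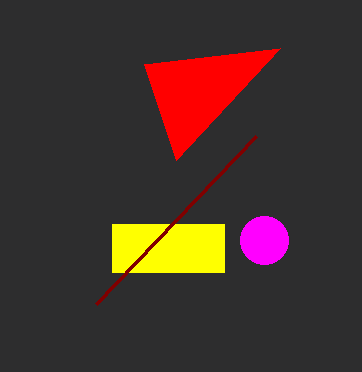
p_1 = 280; q_1 = 48; p_2 = 112; q_2 = 224; s_2 = 224; t_2 = 272; s_3 = 256; t_3 = 136; a_4 = 264; b_4 = 240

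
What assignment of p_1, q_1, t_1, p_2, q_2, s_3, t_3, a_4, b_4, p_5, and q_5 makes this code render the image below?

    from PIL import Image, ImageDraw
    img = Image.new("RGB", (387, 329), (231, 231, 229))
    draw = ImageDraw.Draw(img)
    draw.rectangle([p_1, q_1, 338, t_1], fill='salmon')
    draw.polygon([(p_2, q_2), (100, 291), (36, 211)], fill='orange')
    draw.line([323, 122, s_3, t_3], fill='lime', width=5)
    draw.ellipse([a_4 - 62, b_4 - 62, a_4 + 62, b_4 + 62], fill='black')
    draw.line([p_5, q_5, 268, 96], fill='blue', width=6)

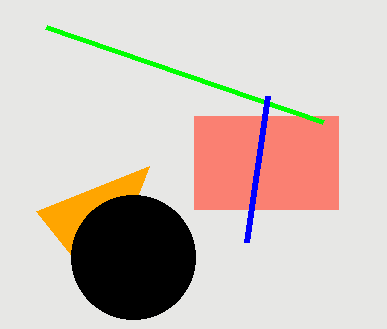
p_1 = 194, q_1 = 116, t_1 = 209, p_2 = 149, q_2 = 166, s_3 = 46, t_3 = 27, a_4 = 133, b_4 = 257, p_5 = 247, q_5 = 242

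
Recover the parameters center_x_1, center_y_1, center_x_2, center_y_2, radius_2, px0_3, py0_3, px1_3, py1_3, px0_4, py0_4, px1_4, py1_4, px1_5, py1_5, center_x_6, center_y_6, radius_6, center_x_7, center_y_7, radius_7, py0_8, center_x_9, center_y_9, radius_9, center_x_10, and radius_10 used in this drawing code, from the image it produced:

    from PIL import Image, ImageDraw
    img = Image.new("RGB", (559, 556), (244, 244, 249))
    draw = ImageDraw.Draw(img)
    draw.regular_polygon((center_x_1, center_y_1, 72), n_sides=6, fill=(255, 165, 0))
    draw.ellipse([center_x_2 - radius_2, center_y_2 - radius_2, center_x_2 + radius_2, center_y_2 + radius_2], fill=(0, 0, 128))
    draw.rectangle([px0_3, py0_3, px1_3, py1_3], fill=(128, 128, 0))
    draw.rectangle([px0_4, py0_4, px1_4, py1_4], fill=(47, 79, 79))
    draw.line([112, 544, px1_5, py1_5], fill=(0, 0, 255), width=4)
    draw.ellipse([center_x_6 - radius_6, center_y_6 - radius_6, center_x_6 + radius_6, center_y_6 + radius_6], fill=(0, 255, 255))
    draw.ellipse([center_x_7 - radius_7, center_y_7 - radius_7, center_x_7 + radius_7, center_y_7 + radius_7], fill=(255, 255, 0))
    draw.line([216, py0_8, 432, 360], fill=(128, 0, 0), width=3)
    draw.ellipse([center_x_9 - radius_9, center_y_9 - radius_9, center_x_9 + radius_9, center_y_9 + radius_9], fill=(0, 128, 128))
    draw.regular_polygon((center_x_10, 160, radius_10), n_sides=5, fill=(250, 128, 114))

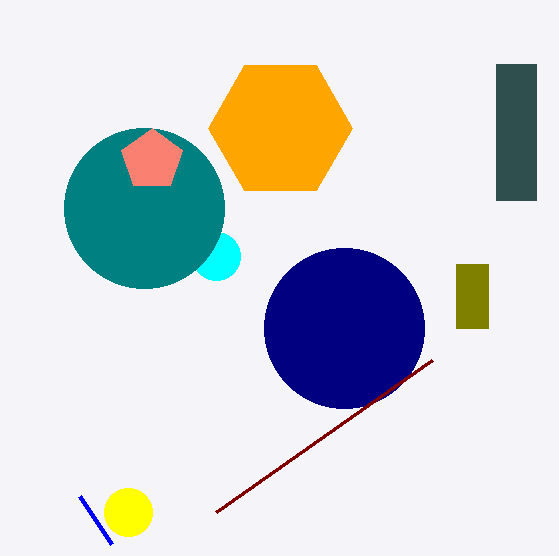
center_x_1 = 280; center_y_1 = 128; center_x_2 = 344; center_y_2 = 328; radius_2 = 80; px0_3 = 456; py0_3 = 264; px1_3 = 488; py1_3 = 328; px0_4 = 496; py0_4 = 64; px1_4 = 536; py1_4 = 200; px1_5 = 80; py1_5 = 496; center_x_6 = 216; center_y_6 = 256; radius_6 = 24; center_x_7 = 128; center_y_7 = 512; radius_7 = 24; py0_8 = 512; center_x_9 = 144; center_y_9 = 208; radius_9 = 80; center_x_10 = 152; radius_10 = 32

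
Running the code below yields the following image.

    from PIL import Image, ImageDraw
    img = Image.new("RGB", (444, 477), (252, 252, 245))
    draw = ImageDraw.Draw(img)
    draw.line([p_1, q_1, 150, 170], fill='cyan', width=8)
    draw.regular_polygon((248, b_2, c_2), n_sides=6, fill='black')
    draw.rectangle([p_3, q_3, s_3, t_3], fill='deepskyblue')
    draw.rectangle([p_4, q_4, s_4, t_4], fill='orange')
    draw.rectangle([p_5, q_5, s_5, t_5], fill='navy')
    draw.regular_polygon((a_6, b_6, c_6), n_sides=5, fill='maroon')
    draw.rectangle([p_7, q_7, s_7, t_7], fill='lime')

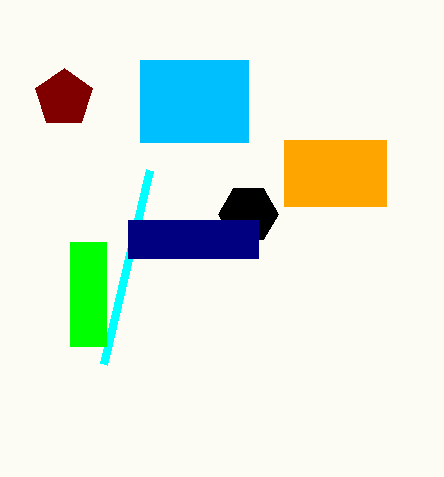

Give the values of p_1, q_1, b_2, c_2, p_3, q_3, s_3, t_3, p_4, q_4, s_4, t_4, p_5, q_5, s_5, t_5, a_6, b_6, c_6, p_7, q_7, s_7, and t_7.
p_1 = 104, q_1 = 364, b_2 = 214, c_2 = 30, p_3 = 140, q_3 = 60, s_3 = 248, t_3 = 142, p_4 = 284, q_4 = 140, s_4 = 386, t_4 = 206, p_5 = 128, q_5 = 220, s_5 = 258, t_5 = 258, a_6 = 64, b_6 = 98, c_6 = 30, p_7 = 70, q_7 = 242, s_7 = 106, t_7 = 346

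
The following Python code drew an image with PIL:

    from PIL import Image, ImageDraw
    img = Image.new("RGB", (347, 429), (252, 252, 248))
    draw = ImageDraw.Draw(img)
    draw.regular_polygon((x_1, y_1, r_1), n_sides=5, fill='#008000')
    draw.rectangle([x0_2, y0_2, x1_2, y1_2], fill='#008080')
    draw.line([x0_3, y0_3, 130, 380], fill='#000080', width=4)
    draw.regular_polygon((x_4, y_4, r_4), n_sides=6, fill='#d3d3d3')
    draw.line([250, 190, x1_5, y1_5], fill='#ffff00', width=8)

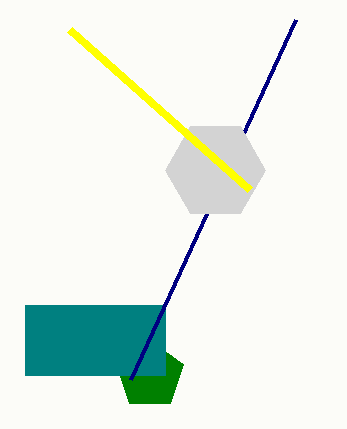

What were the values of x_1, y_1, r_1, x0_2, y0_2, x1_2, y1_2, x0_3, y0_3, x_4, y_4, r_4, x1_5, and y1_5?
x_1 = 150, y_1 = 375, r_1 = 35, x0_2 = 25, y0_2 = 305, x1_2 = 165, y1_2 = 375, x0_3 = 295, y0_3 = 20, x_4 = 215, y_4 = 170, r_4 = 50, x1_5 = 70, y1_5 = 30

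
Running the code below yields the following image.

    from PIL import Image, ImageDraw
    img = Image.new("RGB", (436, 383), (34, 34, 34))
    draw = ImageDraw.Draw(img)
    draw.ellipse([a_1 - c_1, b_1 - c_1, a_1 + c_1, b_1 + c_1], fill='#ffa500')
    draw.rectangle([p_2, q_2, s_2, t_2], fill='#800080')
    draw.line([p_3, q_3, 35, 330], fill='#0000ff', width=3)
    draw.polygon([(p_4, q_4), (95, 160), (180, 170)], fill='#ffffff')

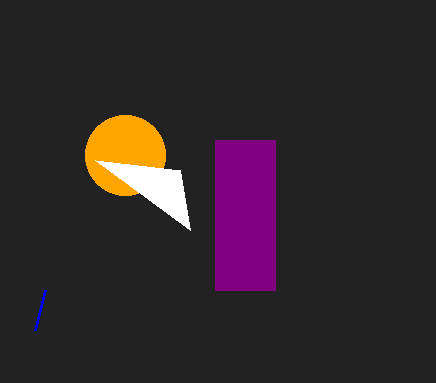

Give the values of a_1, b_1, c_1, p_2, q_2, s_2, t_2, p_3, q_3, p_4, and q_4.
a_1 = 125
b_1 = 155
c_1 = 40
p_2 = 215
q_2 = 140
s_2 = 275
t_2 = 290
p_3 = 45
q_3 = 290
p_4 = 190
q_4 = 230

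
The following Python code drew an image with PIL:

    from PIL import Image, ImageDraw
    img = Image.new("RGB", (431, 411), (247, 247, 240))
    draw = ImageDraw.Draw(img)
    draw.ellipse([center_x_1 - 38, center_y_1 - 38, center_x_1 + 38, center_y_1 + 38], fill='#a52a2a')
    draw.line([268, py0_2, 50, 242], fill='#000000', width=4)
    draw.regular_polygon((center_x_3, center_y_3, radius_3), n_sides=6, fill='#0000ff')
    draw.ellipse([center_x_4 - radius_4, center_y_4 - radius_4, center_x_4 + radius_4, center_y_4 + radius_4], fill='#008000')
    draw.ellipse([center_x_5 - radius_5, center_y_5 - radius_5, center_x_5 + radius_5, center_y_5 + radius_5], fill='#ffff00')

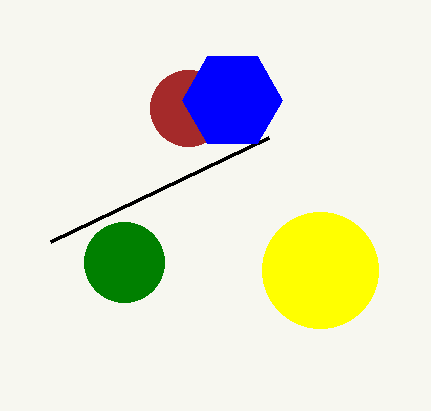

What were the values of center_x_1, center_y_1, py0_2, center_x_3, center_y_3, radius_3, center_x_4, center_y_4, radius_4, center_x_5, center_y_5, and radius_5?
center_x_1 = 188; center_y_1 = 108; py0_2 = 138; center_x_3 = 232; center_y_3 = 100; radius_3 = 50; center_x_4 = 124; center_y_4 = 262; radius_4 = 40; center_x_5 = 320; center_y_5 = 270; radius_5 = 58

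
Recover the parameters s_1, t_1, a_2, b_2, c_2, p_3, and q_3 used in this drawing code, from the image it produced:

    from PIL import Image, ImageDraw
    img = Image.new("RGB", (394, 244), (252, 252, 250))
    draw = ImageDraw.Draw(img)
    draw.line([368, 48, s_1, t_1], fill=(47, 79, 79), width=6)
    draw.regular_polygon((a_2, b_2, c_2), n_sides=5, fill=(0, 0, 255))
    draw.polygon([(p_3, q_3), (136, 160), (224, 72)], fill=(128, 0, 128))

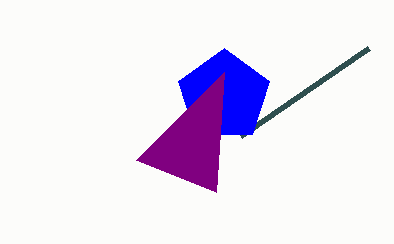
s_1 = 240; t_1 = 136; a_2 = 224; b_2 = 96; c_2 = 48; p_3 = 216; q_3 = 192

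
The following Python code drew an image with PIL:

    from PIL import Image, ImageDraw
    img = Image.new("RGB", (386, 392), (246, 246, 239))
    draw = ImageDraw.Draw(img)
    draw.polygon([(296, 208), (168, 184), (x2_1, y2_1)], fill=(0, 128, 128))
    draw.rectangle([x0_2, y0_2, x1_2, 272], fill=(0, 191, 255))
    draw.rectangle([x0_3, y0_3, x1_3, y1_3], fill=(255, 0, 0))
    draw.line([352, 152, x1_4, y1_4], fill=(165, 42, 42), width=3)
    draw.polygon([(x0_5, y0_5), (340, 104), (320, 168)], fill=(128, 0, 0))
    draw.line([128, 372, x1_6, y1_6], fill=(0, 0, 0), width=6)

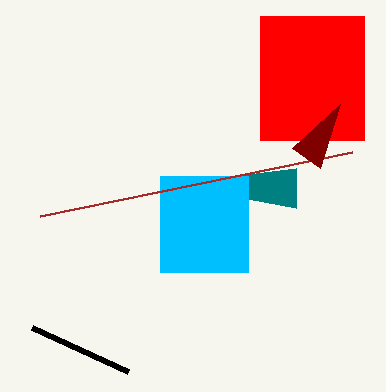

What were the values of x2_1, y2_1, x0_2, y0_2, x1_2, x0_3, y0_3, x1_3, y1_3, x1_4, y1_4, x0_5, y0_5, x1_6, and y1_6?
x2_1 = 296; y2_1 = 168; x0_2 = 160; y0_2 = 176; x1_2 = 248; x0_3 = 260; y0_3 = 16; x1_3 = 364; y1_3 = 140; x1_4 = 40; y1_4 = 216; x0_5 = 292; y0_5 = 148; x1_6 = 32; y1_6 = 328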